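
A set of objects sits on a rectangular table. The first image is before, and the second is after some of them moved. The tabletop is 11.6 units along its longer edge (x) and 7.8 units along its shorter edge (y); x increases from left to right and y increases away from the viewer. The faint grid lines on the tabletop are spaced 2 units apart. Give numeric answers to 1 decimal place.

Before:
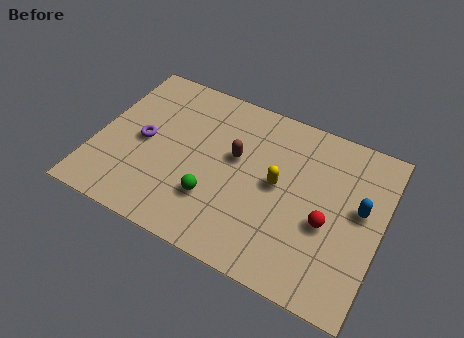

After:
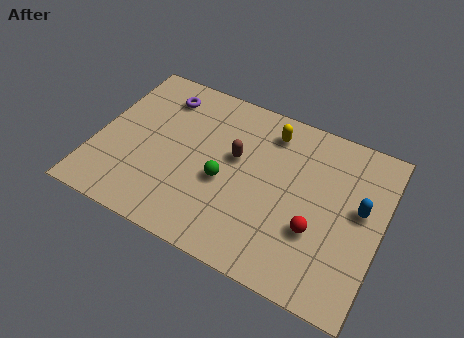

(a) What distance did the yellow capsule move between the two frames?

2.4

From (7.4, 4.1) to (6.8, 6.4), the yellow capsule covered √(0.6² + 2.3²) ≈ 2.4 units.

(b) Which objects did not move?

the brown capsule and the blue capsule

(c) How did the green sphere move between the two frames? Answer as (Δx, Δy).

(0.3, 1.0)

The green sphere was at about (5.0, 2.3) and moved to about (5.3, 3.3).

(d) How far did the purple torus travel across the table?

2.5

The purple torus moved from about (1.9, 3.8) to (2.3, 6.3), a distance of √(0.4² + 2.5²) ≈ 2.5.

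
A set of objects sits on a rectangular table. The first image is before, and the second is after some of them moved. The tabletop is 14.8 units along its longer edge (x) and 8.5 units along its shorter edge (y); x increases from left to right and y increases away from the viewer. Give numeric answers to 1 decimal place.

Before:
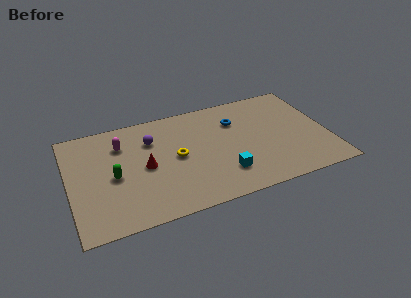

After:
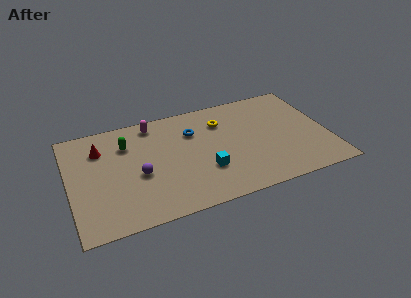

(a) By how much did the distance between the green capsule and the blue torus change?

-3.7

The distance was about 7.5 in the first image and 3.8 in the second, so they moved 3.7 units closer together.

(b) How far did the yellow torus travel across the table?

3.4

The yellow torus was near (6.1, 4.3) before and (8.9, 6.3) after, so it travelled √(2.8² + 2.0²) ≈ 3.4 units.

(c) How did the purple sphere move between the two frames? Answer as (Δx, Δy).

(-0.9, -2.5)

The purple sphere started near (4.8, 6.1) and ended near (3.9, 3.6).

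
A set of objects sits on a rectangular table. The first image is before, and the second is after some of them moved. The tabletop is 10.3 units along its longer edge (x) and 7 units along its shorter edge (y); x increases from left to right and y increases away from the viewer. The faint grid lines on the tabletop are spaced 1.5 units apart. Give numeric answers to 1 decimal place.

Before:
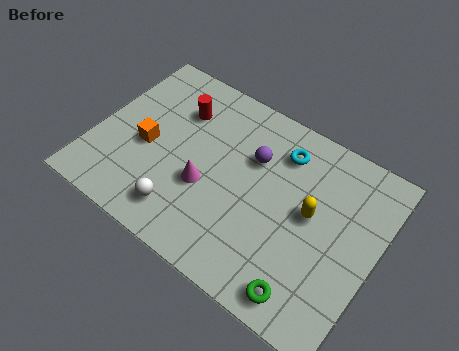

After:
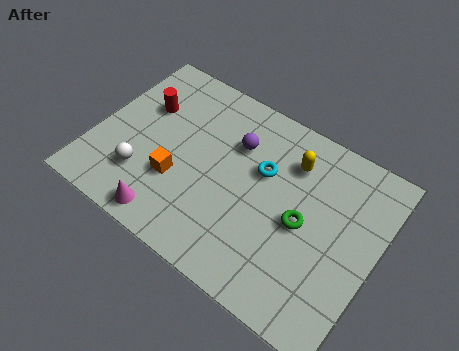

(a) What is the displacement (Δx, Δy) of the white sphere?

(-1.6, 0.6)

The white sphere started near (3.6, 1.3) and ended near (2.0, 1.9).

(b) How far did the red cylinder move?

1.3

The red cylinder was near (2.7, 5.1) before and (1.5, 4.6) after, so it travelled √(1.2² + 0.5²) ≈ 1.3 units.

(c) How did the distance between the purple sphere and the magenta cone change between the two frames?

+2.0

They were about 2.4 units apart before and 4.4 after — 2.0 units further apart.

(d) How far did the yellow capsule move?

1.8

The yellow capsule was near (7.9, 3.8) before and (6.9, 5.3) after, so it travelled √(1.0² + 1.5²) ≈ 1.8 units.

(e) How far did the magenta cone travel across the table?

2.1

From (4.2, 2.7) to (3.2, 0.8), the magenta cone covered √(1.0² + 1.9²) ≈ 2.1 units.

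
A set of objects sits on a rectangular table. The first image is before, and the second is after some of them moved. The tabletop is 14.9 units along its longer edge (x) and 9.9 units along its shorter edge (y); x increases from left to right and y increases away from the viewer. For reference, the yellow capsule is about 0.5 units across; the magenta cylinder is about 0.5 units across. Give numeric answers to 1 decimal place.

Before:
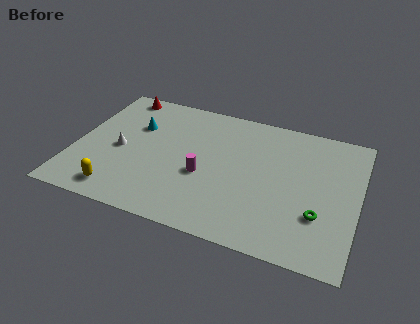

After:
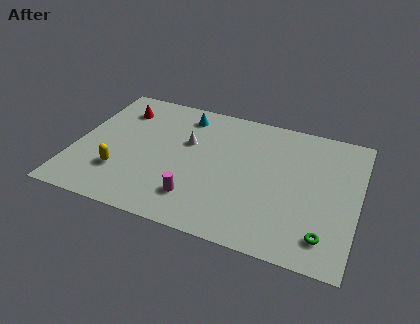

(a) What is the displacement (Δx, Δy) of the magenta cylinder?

(-0.2, -1.8)

From the two frames, the magenta cylinder sits at roughly (6.9, 4.0) before and (6.7, 2.2) after.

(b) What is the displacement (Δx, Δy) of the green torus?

(0.4, -1.3)

The green torus started near (13.0, 3.1) and ended near (13.4, 1.8).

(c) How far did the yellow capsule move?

1.4

The yellow capsule was near (2.7, 1.4) before and (2.6, 2.8) after, so it travelled √(0.1² + 1.4²) ≈ 1.4 units.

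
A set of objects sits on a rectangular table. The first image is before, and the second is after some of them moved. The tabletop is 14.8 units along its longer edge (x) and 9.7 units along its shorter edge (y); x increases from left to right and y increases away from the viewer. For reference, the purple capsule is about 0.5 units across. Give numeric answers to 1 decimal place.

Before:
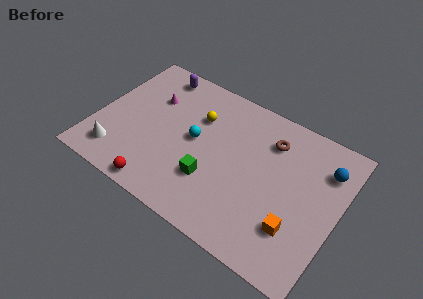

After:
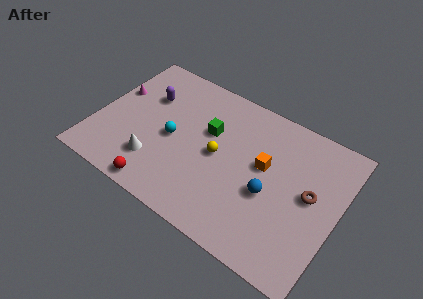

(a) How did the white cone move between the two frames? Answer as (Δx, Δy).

(2.3, 0.6)

The white cone was at about (1.7, 1.8) and moved to about (4.0, 2.4).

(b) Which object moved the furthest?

the blue sphere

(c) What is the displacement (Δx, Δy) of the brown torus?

(2.8, -2.2)

The brown torus started near (10.3, 7.4) and ended near (13.1, 5.2).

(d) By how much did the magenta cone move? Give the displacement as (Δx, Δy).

(-2.2, -0.6)

The magenta cone was at about (3.0, 6.6) and moved to about (0.8, 6.0).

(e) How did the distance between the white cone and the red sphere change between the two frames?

-1.4

They were about 3.0 units apart before and 1.6 after — 1.4 units closer together.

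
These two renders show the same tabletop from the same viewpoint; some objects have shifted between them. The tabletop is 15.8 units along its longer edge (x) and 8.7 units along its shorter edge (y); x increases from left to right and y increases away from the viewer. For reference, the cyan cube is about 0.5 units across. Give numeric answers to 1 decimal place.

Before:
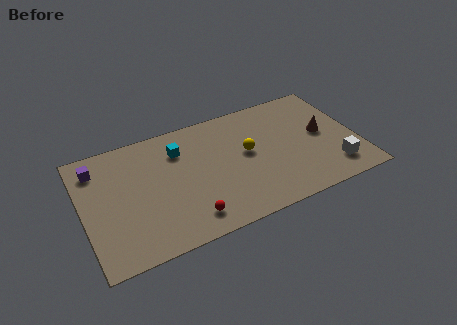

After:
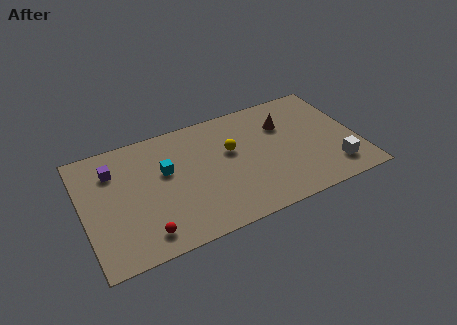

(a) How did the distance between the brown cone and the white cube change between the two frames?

+2.1

Before: roughly 2.8 units apart; after: 4.9. That's 2.1 units further apart.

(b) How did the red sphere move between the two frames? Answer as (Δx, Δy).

(-2.5, -0.1)

From the two frames, the red sphere sits at roughly (5.7, 1.5) before and (3.2, 1.4) after.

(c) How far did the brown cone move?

2.6

The brown cone was near (13.9, 4.6) before and (11.8, 6.1) after, so it travelled √(2.1² + 1.5²) ≈ 2.6 units.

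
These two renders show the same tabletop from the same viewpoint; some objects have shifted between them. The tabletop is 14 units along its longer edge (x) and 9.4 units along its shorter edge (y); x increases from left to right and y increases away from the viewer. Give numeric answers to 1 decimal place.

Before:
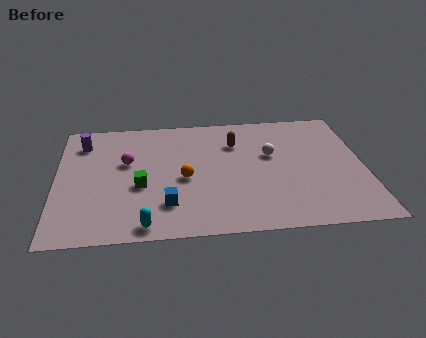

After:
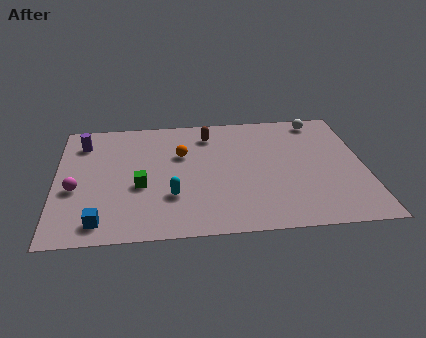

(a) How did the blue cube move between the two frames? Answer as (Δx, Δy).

(-3.0, -1.0)

The blue cube was at about (5.0, 2.3) and moved to about (2.0, 1.3).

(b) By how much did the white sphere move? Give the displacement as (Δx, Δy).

(2.3, 2.6)

The white sphere was at about (9.8, 5.7) and moved to about (12.1, 8.3).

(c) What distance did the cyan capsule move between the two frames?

2.3

From (4.0, 0.9) to (5.2, 2.9), the cyan capsule covered √(1.2² + 2.0²) ≈ 2.3 units.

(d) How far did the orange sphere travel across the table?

1.9

From (5.8, 4.2) to (5.7, 6.1), the orange sphere covered √(0.1² + 1.9²) ≈ 1.9 units.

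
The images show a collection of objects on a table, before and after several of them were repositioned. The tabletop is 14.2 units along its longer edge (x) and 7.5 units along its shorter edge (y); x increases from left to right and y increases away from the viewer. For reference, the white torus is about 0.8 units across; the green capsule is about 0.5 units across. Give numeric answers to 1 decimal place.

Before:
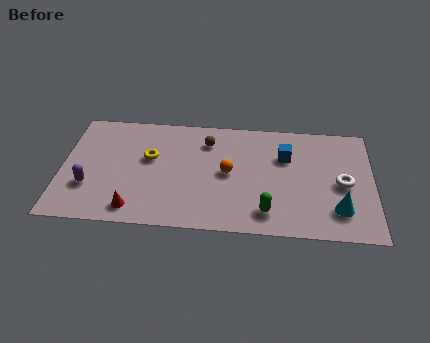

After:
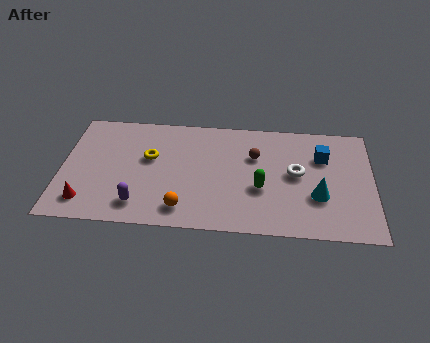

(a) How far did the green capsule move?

1.5

The green capsule moved from about (9.4, 1.4) to (9.1, 2.9), a distance of √(0.3² + 1.5²) ≈ 1.5.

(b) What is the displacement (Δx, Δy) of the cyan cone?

(-0.9, 0.8)

From the two frames, the cyan cone sits at roughly (12.6, 1.8) before and (11.7, 2.6) after.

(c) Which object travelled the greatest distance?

the orange sphere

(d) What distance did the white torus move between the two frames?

2.2

The white torus was near (12.8, 3.5) before and (10.7, 4.0) after, so it travelled √(2.1² + 0.5²) ≈ 2.2 units.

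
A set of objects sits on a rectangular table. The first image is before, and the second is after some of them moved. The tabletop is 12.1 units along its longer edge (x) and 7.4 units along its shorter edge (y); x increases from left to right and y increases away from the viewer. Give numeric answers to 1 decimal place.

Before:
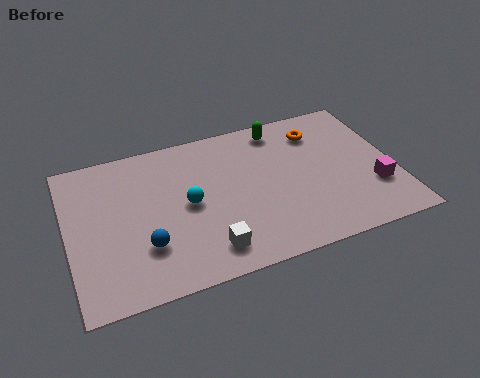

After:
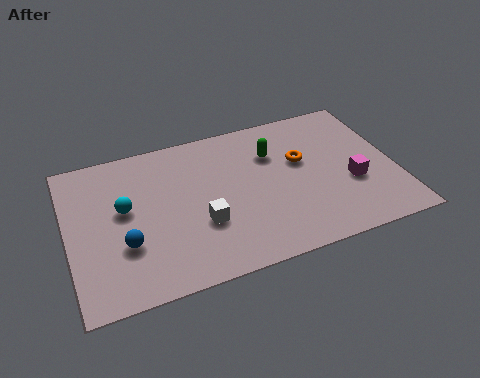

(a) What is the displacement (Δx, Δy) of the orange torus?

(-0.8, -1.3)

The orange torus started near (9.5, 5.8) and ended near (8.7, 4.5).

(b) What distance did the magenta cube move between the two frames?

0.9

The magenta cube was near (11.2, 2.3) before and (10.4, 2.8) after, so it travelled √(0.8² + 0.5²) ≈ 0.9 units.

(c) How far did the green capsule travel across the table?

1.3

From (8.1, 6.4) to (7.7, 5.2), the green capsule covered √(0.4² + 1.2²) ≈ 1.3 units.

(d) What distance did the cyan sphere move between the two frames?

2.4

The cyan sphere moved from about (4.4, 3.7) to (2.1, 4.2), a distance of √(2.3² + 0.5²) ≈ 2.4.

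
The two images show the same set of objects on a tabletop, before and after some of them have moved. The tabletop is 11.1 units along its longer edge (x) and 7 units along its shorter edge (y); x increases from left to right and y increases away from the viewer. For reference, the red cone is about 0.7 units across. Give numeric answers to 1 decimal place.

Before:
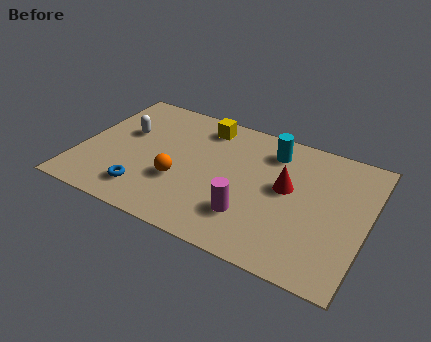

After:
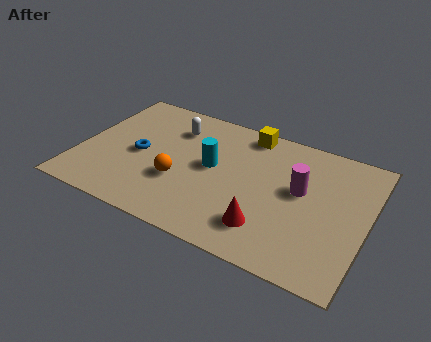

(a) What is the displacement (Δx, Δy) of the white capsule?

(1.8, 1.0)

The white capsule was at about (1.6, 4.3) and moved to about (3.4, 5.3).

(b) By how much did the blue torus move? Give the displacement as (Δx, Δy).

(-0.5, 1.9)

From the two frames, the blue torus sits at roughly (2.8, 1.4) before and (2.3, 3.3) after.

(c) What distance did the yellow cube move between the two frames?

1.7

The yellow cube moved from about (4.5, 5.9) to (6.2, 6.2), a distance of √(1.7² + 0.3²) ≈ 1.7.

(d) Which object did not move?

the orange sphere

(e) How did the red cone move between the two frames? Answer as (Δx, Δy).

(-0.5, -2.3)

The red cone started near (8.0, 3.9) and ended near (7.5, 1.6).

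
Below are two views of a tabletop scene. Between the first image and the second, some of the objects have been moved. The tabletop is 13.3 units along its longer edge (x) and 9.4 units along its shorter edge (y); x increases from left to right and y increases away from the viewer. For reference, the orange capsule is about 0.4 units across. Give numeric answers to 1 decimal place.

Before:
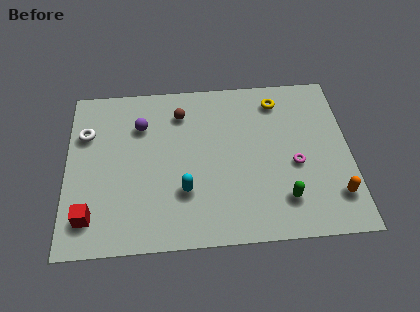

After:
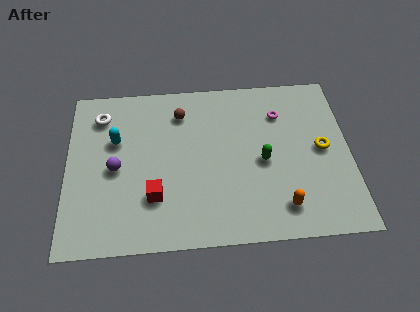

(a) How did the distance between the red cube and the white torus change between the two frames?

+0.7

Before: roughly 4.7 units apart; after: 5.4. That's 0.7 units further apart.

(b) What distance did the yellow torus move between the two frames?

3.6

The yellow torus moved from about (10.0, 7.8) to (12.0, 4.8), a distance of √(2.0² + 3.0²) ≈ 3.6.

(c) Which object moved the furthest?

the cyan capsule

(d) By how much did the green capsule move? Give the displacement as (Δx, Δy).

(-0.9, 2.2)

The green capsule started near (10.1, 2.1) and ended near (9.2, 4.3).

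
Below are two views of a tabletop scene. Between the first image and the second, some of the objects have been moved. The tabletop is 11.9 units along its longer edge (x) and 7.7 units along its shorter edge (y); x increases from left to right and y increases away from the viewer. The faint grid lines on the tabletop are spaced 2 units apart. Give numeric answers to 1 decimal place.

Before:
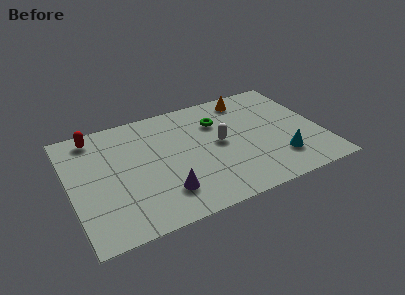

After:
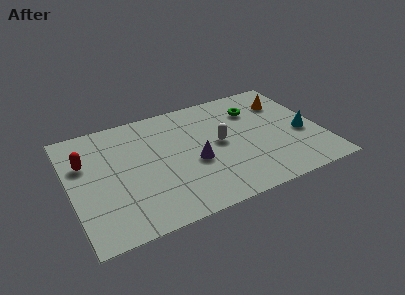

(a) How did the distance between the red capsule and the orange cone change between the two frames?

+2.3

Before: roughly 7.4 units apart; after: 9.7. That's 2.3 units further apart.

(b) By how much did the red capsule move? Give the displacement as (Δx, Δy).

(-0.6, -1.6)

The red capsule started near (1.4, 6.7) and ended near (0.8, 5.1).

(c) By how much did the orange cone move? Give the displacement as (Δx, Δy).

(1.7, -0.9)

From the two frames, the orange cone sits at roughly (8.8, 6.6) before and (10.5, 5.7) after.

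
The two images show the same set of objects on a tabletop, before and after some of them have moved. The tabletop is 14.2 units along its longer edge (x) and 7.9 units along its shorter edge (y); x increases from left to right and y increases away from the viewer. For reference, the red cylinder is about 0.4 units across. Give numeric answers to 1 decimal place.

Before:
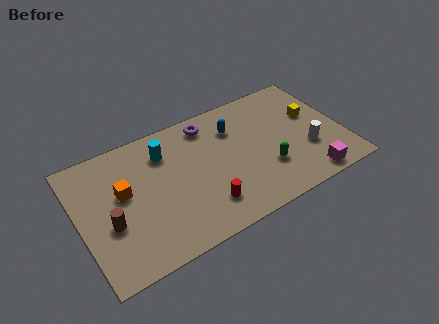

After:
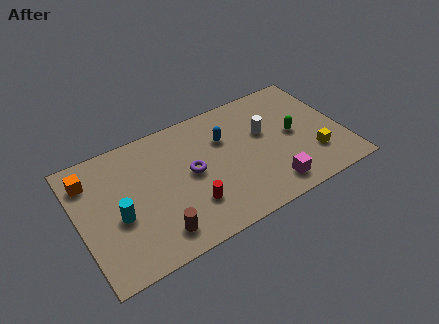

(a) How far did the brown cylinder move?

2.9

The brown cylinder was near (1.5, 3.1) before and (3.8, 1.4) after, so it travelled √(2.3² + 1.7²) ≈ 2.9 units.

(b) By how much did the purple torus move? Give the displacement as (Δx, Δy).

(-1.3, -2.6)

The purple torus was at about (7.3, 6.7) and moved to about (6.0, 4.1).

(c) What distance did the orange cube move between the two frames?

2.3

From (2.4, 4.6) to (0.8, 6.2), the orange cube covered √(1.6² + 1.6²) ≈ 2.3 units.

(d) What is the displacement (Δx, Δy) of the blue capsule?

(-0.6, -0.4)

From the two frames, the blue capsule sits at roughly (8.6, 5.8) before and (8.0, 5.4) after.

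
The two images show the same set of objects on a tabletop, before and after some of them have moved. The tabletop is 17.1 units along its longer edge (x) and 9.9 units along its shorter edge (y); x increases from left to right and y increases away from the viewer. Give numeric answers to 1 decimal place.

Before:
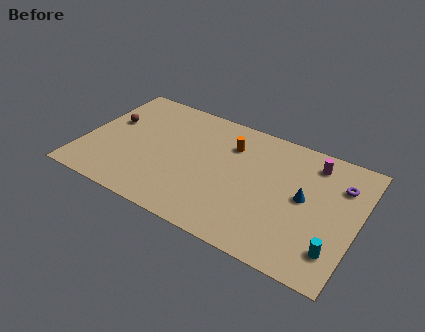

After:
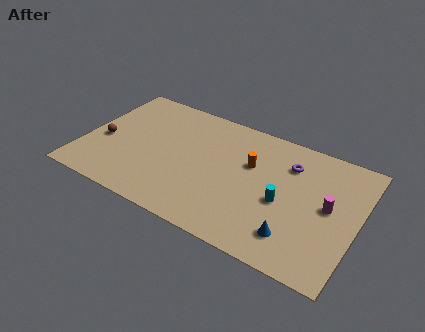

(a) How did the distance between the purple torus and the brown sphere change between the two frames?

-2.6

The distance was about 14.4 in the first image and 11.8 in the second, so they moved 2.6 units closer together.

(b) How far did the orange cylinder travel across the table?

1.7

The orange cylinder was near (8.9, 7.3) before and (10.3, 6.3) after, so it travelled √(1.4² + 1.0²) ≈ 1.7 units.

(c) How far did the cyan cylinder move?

4.0

The cyan cylinder was near (16.0, 2.2) before and (12.6, 4.3) after, so it travelled √(3.4² + 2.1²) ≈ 4.0 units.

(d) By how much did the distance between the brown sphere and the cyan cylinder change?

-3.7

Before: roughly 15.1 units apart; after: 11.4. That's 3.7 units closer together.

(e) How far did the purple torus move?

3.2

From (15.8, 7.2) to (12.6, 7.4), the purple torus covered √(3.2² + 0.2²) ≈ 3.2 units.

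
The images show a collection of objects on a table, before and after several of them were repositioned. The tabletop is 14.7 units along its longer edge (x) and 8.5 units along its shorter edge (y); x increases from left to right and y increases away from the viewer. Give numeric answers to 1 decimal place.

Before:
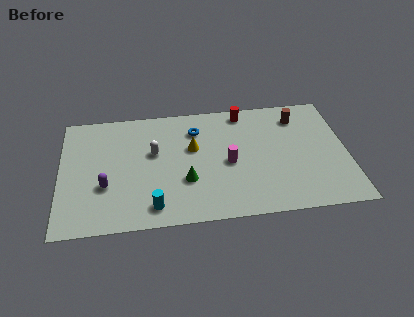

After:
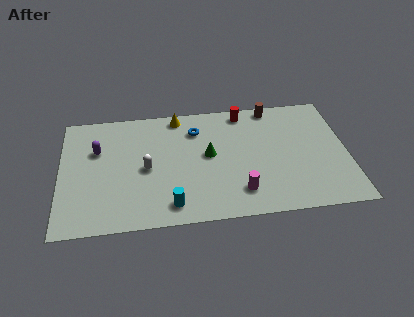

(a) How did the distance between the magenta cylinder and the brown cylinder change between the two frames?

+1.5

The distance was about 4.7 in the first image and 6.2 in the second, so they moved 1.5 units further apart.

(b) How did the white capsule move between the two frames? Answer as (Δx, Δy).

(-0.4, -1.1)

From the two frames, the white capsule sits at roughly (4.8, 5.1) before and (4.4, 4.0) after.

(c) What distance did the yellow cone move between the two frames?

2.5

The yellow cone was near (6.8, 5.2) before and (6.1, 7.6) after, so it travelled √(0.7² + 2.4²) ≈ 2.5 units.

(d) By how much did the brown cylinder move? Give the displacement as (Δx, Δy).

(-1.3, 0.9)

From the two frames, the brown cylinder sits at roughly (12.3, 6.8) before and (11.0, 7.7) after.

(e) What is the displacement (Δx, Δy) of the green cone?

(1.2, 1.7)

The green cone started near (6.4, 2.9) and ended near (7.6, 4.6).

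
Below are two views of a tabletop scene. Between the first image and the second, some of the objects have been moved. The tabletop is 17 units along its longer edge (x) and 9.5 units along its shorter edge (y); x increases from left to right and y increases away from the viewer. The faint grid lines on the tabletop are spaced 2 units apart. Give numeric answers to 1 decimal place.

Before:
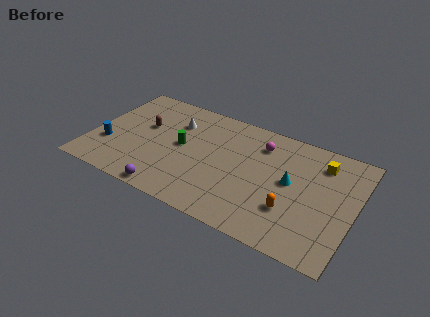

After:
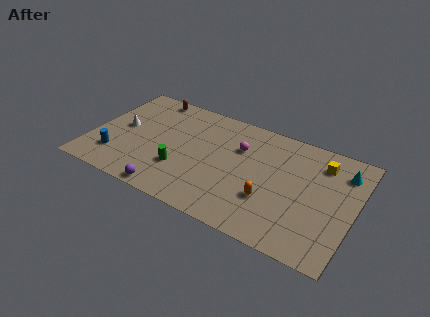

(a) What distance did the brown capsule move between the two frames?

2.9

The brown capsule moved from about (3.2, 5.7) to (3.1, 8.6), a distance of √(0.1² + 2.9²) ≈ 2.9.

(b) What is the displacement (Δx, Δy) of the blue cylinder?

(0.6, -0.8)

The blue cylinder was at about (1.2, 3.1) and moved to about (1.8, 2.3).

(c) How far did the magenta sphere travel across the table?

1.6

The magenta sphere was near (10.7, 7.4) before and (9.4, 6.5) after, so it travelled √(1.3² + 0.9²) ≈ 1.6 units.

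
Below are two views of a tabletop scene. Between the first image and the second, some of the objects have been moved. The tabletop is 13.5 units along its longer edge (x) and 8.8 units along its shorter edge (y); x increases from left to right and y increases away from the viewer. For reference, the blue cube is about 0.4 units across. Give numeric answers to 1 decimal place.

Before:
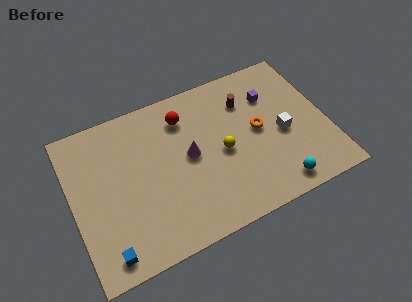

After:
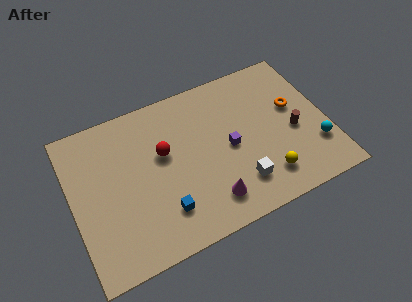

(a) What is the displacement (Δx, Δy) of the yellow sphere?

(2.0, -2.3)

The yellow sphere started near (7.9, 4.1) and ended near (9.9, 1.8).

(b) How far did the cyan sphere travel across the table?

2.7

The cyan sphere was near (10.4, 1.1) before and (12.7, 2.5) after, so it travelled √(2.3² + 1.4²) ≈ 2.7 units.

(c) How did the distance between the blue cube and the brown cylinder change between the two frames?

-2.3

They were about 9.7 units apart before and 7.4 after — 2.3 units closer together.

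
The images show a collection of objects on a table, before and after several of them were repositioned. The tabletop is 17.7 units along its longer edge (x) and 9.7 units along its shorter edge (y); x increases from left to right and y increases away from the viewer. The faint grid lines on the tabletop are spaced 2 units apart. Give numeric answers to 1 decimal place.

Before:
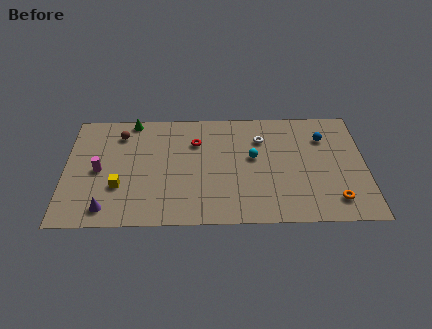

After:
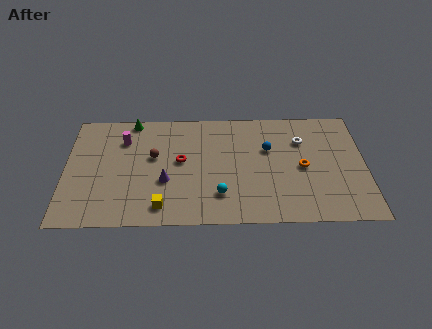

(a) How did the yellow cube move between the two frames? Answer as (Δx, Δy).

(2.5, -1.7)

From the two frames, the yellow cube sits at roughly (3.2, 3.2) before and (5.7, 1.5) after.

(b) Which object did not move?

the green cone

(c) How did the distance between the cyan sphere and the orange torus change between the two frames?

-0.6

Before: roughly 6.0 units apart; after: 5.4. That's 0.6 units closer together.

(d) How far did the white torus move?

2.4

The white torus moved from about (11.6, 7.1) to (14.0, 6.9), a distance of √(2.4² + 0.2²) ≈ 2.4.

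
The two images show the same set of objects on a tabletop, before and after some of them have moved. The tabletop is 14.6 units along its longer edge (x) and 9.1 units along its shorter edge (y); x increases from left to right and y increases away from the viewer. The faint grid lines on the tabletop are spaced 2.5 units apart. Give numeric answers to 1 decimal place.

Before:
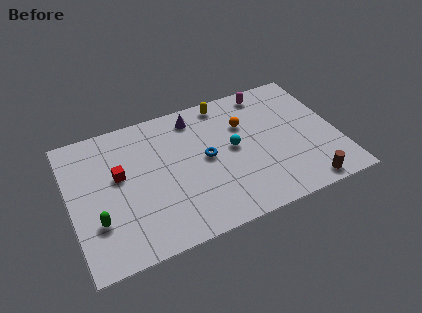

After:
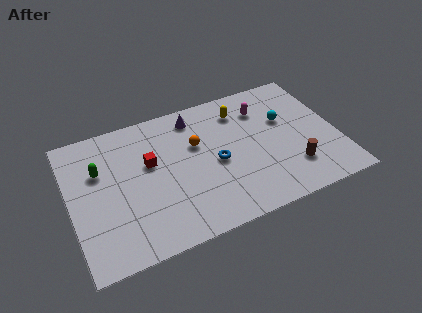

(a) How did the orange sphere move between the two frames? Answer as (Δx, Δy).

(-2.7, -0.4)

From the two frames, the orange sphere sits at roughly (9.7, 6.2) before and (7.0, 5.8) after.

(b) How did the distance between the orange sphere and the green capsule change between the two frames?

-3.8

The distance was about 9.1 in the first image and 5.3 in the second, so they moved 3.8 units closer together.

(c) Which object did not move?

the purple cone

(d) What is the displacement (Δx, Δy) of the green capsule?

(0.4, 3.2)

The green capsule was at about (1.3, 2.8) and moved to about (1.7, 6.0).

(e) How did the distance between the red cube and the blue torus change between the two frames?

-1.0

The distance was about 4.7 in the first image and 3.7 in the second, so they moved 1.0 units closer together.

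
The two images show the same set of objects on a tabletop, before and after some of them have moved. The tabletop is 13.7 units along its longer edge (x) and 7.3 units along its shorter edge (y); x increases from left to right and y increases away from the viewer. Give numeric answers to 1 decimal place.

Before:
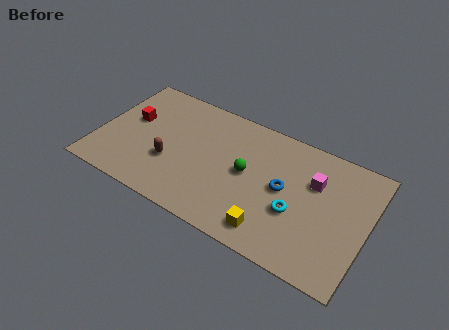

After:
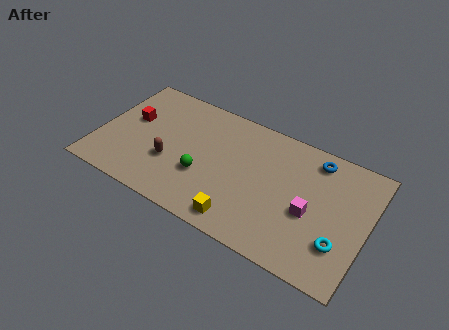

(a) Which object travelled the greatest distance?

the blue torus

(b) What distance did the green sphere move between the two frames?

2.4

The green sphere moved from about (7.6, 3.8) to (5.5, 2.6), a distance of √(2.1² + 1.2²) ≈ 2.4.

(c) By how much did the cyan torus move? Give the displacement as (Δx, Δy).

(2.3, -0.7)

From the two frames, the cyan torus sits at roughly (10.2, 2.8) before and (12.5, 2.1) after.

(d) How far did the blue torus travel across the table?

2.7

The blue torus was near (9.5, 3.8) before and (10.8, 6.2) after, so it travelled √(1.3² + 2.4²) ≈ 2.7 units.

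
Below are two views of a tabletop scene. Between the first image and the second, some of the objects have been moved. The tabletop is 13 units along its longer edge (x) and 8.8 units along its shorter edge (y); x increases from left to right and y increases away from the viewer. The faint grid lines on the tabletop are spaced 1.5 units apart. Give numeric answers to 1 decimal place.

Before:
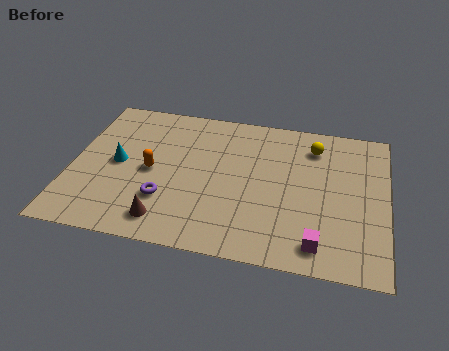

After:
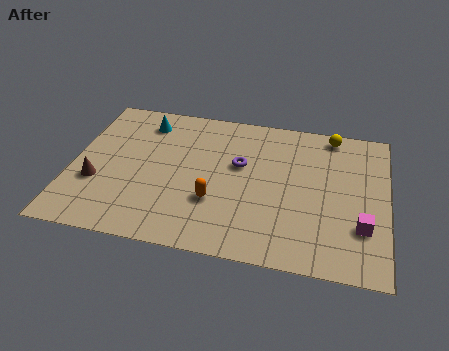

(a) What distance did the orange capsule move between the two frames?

3.0

From (3.3, 4.2) to (6.0, 2.9), the orange capsule covered √(2.7² + 1.3²) ≈ 3.0 units.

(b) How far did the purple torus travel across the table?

4.0

The purple torus moved from about (4.0, 2.6) to (6.9, 5.3), a distance of √(2.9² + 2.7²) ≈ 4.0.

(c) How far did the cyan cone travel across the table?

2.9

The cyan cone moved from about (1.9, 4.4) to (2.8, 7.2), a distance of √(0.9² + 2.8²) ≈ 2.9.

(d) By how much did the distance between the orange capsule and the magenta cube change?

-1.6

Before: roughly 7.6 units apart; after: 6.0. That's 1.6 units closer together.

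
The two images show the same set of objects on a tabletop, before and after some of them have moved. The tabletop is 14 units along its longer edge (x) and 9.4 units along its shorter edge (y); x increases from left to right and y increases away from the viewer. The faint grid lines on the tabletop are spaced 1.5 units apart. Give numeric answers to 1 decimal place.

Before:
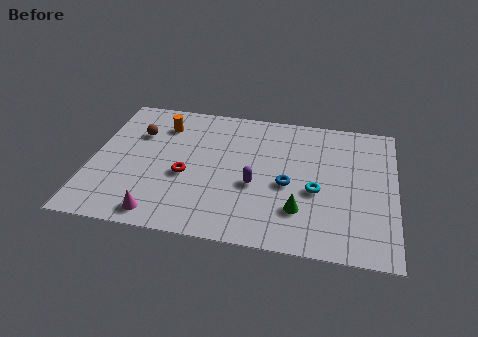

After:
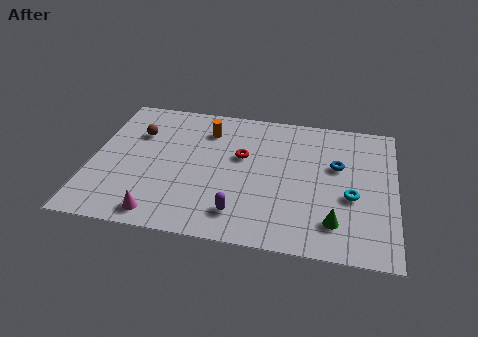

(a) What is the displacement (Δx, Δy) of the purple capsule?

(-0.6, -2.0)

From the two frames, the purple capsule sits at roughly (7.6, 3.8) before and (7.0, 1.8) after.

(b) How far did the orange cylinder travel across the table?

2.1

The orange cylinder was near (3.1, 7.3) before and (5.2, 7.3) after, so it travelled √(2.1² + 0.0²) ≈ 2.1 units.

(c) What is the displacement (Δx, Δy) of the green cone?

(1.6, -0.5)

The green cone was at about (9.7, 2.5) and moved to about (11.3, 2.0).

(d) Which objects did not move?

the magenta cone and the brown sphere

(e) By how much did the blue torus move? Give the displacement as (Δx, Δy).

(2.2, 1.7)

From the two frames, the blue torus sits at roughly (9.1, 4.1) before and (11.3, 5.8) after.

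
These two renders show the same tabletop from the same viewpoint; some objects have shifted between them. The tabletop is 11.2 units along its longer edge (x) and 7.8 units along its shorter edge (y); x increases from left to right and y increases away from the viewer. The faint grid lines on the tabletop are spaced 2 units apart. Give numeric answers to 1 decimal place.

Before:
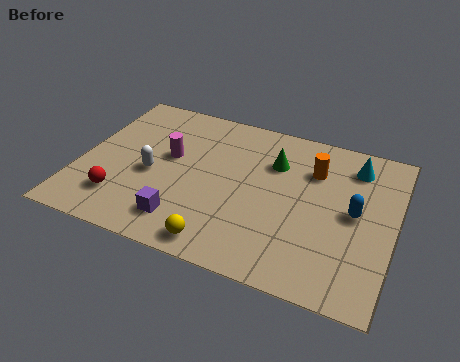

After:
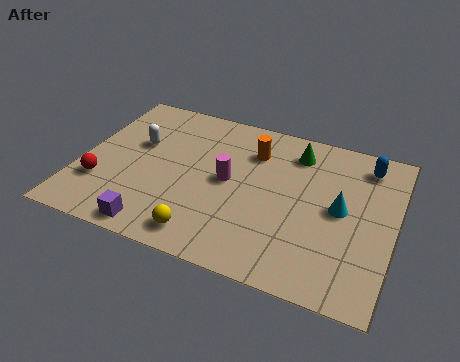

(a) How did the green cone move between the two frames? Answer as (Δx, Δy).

(0.7, 0.8)

The green cone started near (6.8, 5.5) and ended near (7.5, 6.3).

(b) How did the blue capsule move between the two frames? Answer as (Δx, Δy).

(0.2, 2.5)

The blue capsule was at about (9.8, 4.0) and moved to about (10.0, 6.5).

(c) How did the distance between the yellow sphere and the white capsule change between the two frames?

+0.9

Before: roughly 3.8 units apart; after: 4.7. That's 0.9 units further apart.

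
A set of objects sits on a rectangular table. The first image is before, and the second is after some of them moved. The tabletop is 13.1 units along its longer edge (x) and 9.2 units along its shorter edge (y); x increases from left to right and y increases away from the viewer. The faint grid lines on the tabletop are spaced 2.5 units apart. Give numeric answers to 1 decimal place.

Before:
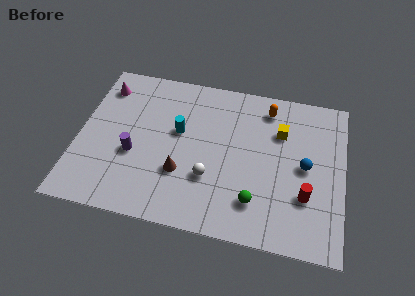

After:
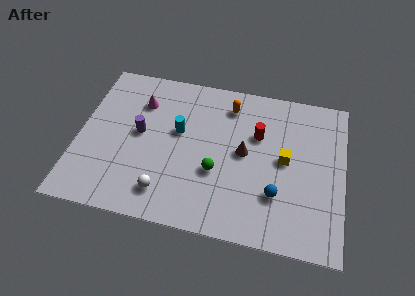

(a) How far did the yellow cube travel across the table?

1.6

From (9.9, 6.4) to (10.2, 4.8), the yellow cube covered √(0.3² + 1.6²) ≈ 1.6 units.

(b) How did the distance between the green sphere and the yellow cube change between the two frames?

-0.8

They were about 4.4 units apart before and 3.6 after — 0.8 units closer together.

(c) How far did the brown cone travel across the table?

3.5

From (5.2, 3.0) to (8.2, 4.8), the brown cone covered √(3.0² + 1.8²) ≈ 3.5 units.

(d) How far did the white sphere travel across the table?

2.5

From (6.6, 3.0) to (4.5, 1.7), the white sphere covered √(2.1² + 1.3²) ≈ 2.5 units.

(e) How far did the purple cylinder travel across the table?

1.3

From (2.8, 3.6) to (3.0, 4.9), the purple cylinder covered √(0.2² + 1.3²) ≈ 1.3 units.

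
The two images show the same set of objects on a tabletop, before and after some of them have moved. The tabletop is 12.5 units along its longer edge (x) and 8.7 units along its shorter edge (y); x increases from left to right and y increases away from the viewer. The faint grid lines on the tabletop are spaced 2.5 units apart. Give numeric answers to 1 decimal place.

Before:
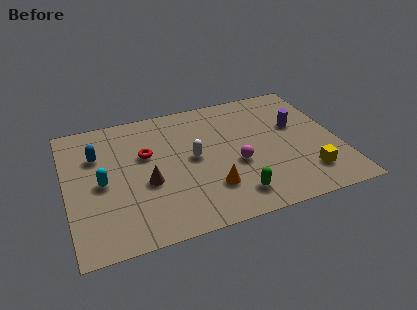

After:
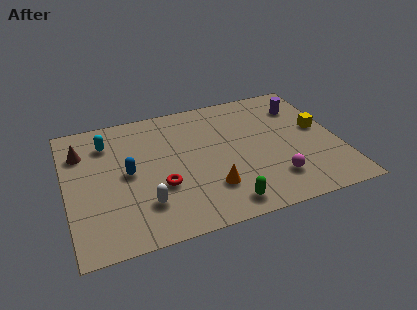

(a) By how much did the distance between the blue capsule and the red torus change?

-0.4

The distance was about 2.3 in the first image and 1.9 in the second, so they moved 0.4 units closer together.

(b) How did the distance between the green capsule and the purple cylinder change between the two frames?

+1.9

The distance was about 5.0 in the first image and 6.9 in the second, so they moved 1.9 units further apart.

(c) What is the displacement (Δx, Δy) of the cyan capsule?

(0.4, 2.6)

The cyan capsule was at about (1.6, 4.1) and moved to about (2.0, 6.7).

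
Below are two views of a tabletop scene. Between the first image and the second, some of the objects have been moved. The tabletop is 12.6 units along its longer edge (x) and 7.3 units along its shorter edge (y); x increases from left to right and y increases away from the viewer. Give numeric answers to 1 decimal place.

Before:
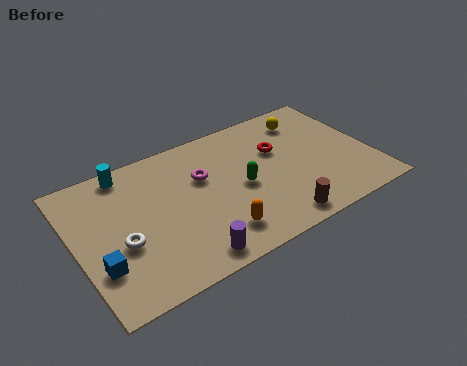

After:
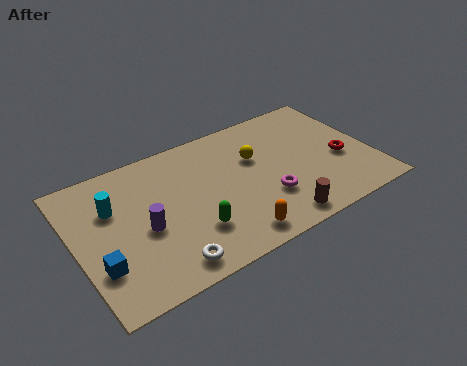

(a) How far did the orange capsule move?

0.8

The orange capsule moved from about (5.6, 1.5) to (6.2, 1.0), a distance of √(0.6² + 0.5²) ≈ 0.8.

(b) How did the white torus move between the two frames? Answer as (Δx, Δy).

(1.6, -1.9)

From the two frames, the white torus sits at roughly (1.8, 2.9) before and (3.4, 1.0) after.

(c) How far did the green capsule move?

2.6

The green capsule moved from about (7.0, 3.4) to (4.7, 2.1), a distance of √(2.3² + 1.3²) ≈ 2.6.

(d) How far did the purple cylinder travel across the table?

2.7

The purple cylinder was near (4.3, 0.9) before and (2.8, 3.2) after, so it travelled √(1.5² + 2.3²) ≈ 2.7 units.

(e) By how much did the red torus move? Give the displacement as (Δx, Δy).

(2.5, -1.7)

From the two frames, the red torus sits at roughly (8.8, 4.7) before and (11.3, 3.0) after.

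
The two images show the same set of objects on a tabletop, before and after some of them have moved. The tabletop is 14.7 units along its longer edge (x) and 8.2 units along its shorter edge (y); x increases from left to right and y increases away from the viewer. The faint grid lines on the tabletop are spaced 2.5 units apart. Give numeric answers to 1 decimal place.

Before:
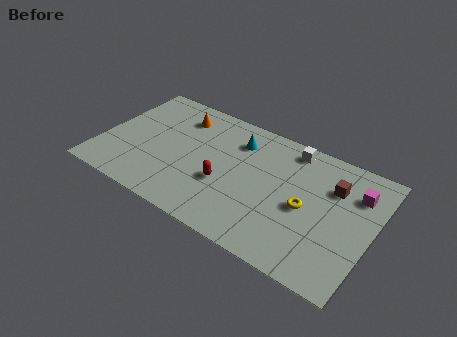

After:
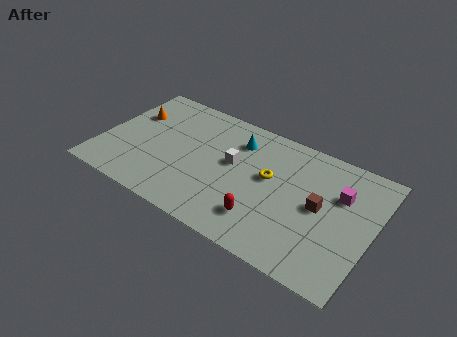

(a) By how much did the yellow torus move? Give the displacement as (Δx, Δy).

(-2.1, 0.9)

The yellow torus was at about (11.2, 3.8) and moved to about (9.1, 4.7).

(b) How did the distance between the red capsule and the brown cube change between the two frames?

-2.6

The distance was about 6.1 in the first image and 3.5 in the second, so they moved 2.6 units closer together.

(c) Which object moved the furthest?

the white cube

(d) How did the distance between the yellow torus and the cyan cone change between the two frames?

-2.2

Before: roughly 4.8 units apart; after: 2.6. That's 2.2 units closer together.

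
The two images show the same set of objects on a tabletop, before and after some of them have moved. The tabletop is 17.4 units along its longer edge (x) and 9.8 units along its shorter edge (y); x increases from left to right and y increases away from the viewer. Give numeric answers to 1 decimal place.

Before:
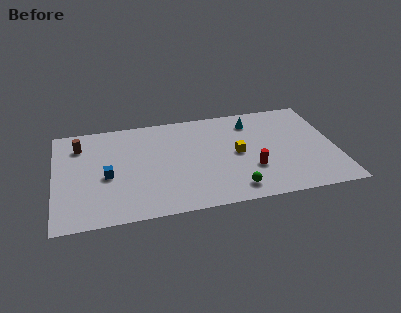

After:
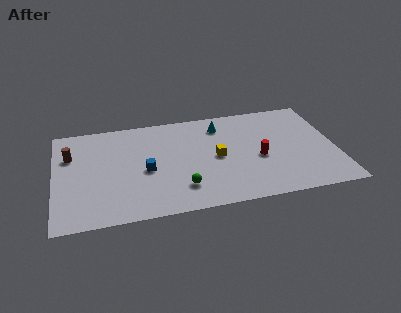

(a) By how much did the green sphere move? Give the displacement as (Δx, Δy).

(-3.2, 0.8)

The green sphere was at about (10.9, 1.5) and moved to about (7.7, 2.3).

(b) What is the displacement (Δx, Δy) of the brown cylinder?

(-0.6, -0.9)

The brown cylinder started near (1.6, 7.6) and ended near (1.0, 6.7).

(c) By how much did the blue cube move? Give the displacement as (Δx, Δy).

(2.4, 0.1)

From the two frames, the blue cube sits at roughly (3.2, 4.3) before and (5.6, 4.4) after.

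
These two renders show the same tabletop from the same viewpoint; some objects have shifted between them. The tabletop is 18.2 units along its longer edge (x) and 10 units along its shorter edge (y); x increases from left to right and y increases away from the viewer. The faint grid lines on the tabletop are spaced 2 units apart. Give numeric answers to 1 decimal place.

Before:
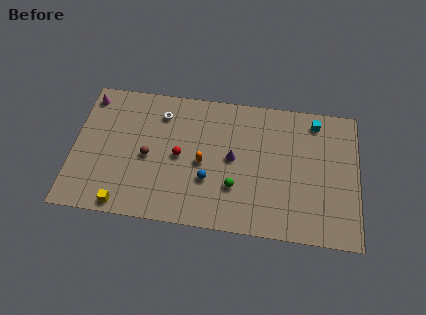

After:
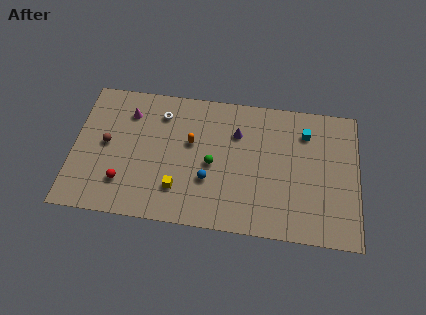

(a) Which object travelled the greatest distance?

the red sphere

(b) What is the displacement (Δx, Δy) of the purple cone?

(0.2, 1.9)

From the two frames, the purple cone sits at roughly (10.2, 5.2) before and (10.4, 7.1) after.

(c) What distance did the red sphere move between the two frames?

4.2

The red sphere was near (6.8, 4.9) before and (3.3, 2.5) after, so it travelled √(3.5² + 2.4²) ≈ 4.2 units.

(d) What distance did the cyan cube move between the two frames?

1.1

The cyan cube moved from about (15.4, 8.6) to (14.8, 7.7), a distance of √(0.6² + 0.9²) ≈ 1.1.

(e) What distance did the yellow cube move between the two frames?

3.8

The yellow cube was near (3.4, 0.9) before and (6.8, 2.5) after, so it travelled √(3.4² + 1.6²) ≈ 3.8 units.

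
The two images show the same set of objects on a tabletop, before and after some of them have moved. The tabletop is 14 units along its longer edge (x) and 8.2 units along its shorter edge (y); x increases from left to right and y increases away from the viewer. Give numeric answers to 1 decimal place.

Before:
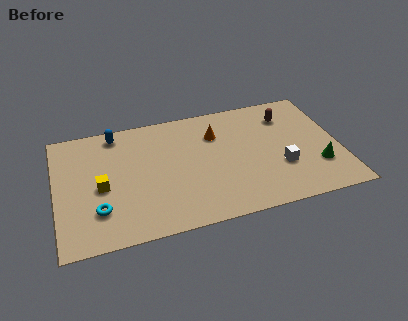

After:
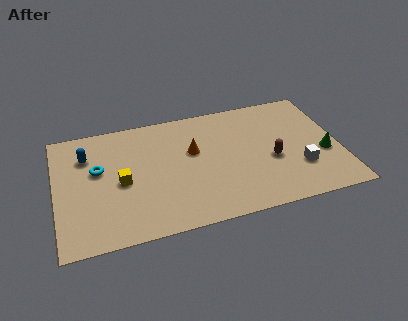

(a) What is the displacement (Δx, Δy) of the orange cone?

(-1.2, -0.9)

The orange cone was at about (8.0, 5.9) and moved to about (6.8, 5.0).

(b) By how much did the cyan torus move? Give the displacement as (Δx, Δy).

(0.1, 2.7)

From the two frames, the cyan torus sits at roughly (2.0, 2.2) before and (2.1, 4.9) after.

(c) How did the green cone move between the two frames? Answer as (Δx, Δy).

(0.4, 0.8)

The green cone was at about (12.8, 2.4) and moved to about (13.2, 3.2).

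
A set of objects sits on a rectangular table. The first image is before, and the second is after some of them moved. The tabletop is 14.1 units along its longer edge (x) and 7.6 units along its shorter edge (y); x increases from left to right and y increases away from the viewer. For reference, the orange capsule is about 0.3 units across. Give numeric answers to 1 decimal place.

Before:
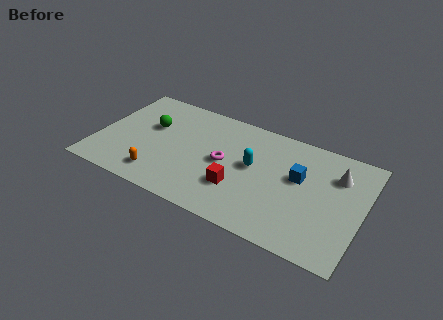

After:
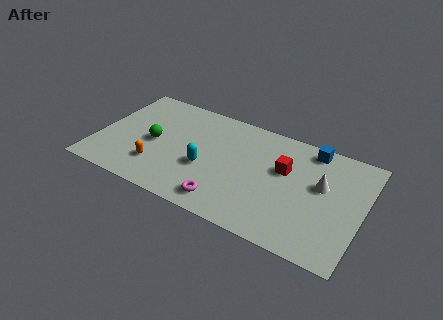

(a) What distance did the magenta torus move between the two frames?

2.6

From (6.8, 3.8) to (7.2, 1.2), the magenta torus covered √(0.4² + 2.6²) ≈ 2.6 units.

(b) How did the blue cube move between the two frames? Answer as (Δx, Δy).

(0.4, 2.2)

The blue cube started near (10.7, 4.5) and ended near (11.1, 6.7).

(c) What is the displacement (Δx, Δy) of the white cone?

(-0.7, -1.0)

From the two frames, the white cone sits at roughly (12.6, 5.5) before and (11.9, 4.5) after.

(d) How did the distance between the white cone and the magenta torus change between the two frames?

-0.3

Before: roughly 6.0 units apart; after: 5.7. That's 0.3 units closer together.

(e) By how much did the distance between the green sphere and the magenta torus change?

+0.6

Before: roughly 4.2 units apart; after: 4.8. That's 0.6 units further apart.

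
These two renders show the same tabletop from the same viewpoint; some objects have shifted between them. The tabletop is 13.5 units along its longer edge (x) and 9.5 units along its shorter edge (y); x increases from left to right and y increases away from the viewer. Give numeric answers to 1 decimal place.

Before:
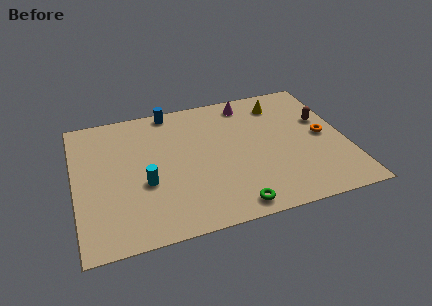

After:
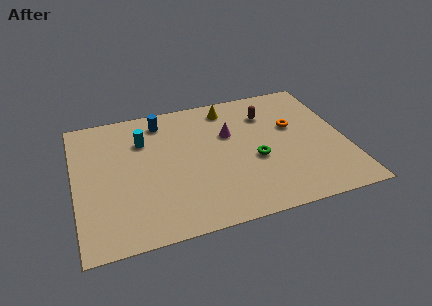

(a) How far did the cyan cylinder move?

3.1

The cyan cylinder was near (3.4, 3.7) before and (3.5, 6.8) after, so it travelled √(0.1² + 3.1²) ≈ 3.1 units.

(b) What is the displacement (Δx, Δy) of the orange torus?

(-1.4, 1.1)

The orange torus was at about (12.4, 4.7) and moved to about (11.0, 5.8).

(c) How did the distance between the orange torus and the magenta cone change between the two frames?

-1.7

The distance was about 4.9 in the first image and 3.2 in the second, so they moved 1.7 units closer together.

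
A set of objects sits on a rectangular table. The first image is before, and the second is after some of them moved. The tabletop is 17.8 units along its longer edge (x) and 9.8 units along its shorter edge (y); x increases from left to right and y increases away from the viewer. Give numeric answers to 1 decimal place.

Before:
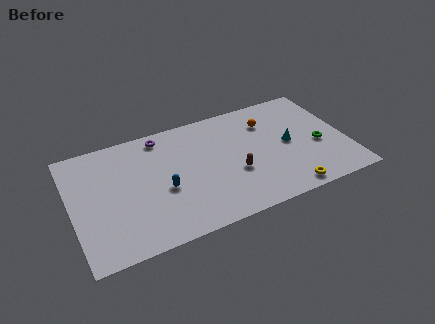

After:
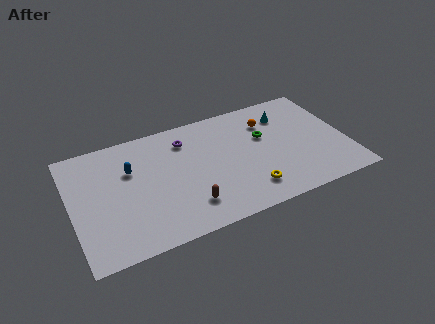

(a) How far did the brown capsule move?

3.5

The brown capsule was near (10.4, 3.7) before and (7.2, 2.2) after, so it travelled √(3.2² + 1.5²) ≈ 3.5 units.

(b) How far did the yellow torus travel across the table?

2.6

From (13.5, 1.0) to (11.1, 2.0), the yellow torus covered √(2.4² + 1.0²) ≈ 2.6 units.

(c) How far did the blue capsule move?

3.1

The blue capsule was near (5.8, 4.1) before and (3.9, 6.5) after, so it travelled √(1.9² + 2.4²) ≈ 3.1 units.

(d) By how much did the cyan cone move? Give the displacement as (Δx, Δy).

(0.1, 2.6)

From the two frames, the cyan cone sits at roughly (14.1, 4.9) before and (14.2, 7.5) after.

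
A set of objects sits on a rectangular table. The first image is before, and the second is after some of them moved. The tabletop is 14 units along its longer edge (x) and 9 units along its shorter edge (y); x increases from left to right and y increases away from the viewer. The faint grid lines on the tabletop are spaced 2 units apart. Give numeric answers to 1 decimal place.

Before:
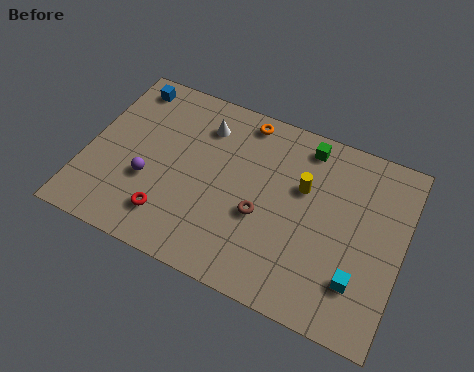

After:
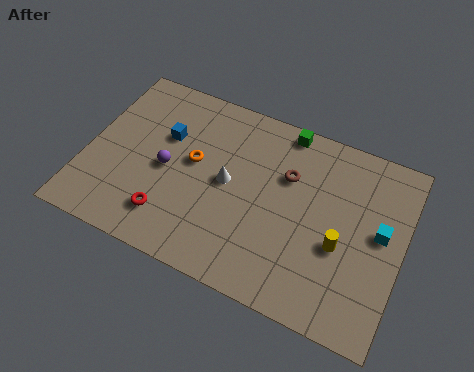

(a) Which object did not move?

the red torus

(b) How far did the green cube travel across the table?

1.1

From (9.4, 7.8) to (8.4, 8.2), the green cube covered √(1.0² + 0.4²) ≈ 1.1 units.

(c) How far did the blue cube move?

2.8

The blue cube moved from about (1.3, 7.8) to (3.3, 5.8), a distance of √(2.0² + 2.0²) ≈ 2.8.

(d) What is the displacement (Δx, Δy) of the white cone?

(1.4, -2.4)

From the two frames, the white cone sits at roughly (4.9, 7.0) before and (6.3, 4.6) after.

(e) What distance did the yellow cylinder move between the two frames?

2.8

The yellow cylinder moved from about (9.5, 5.7) to (11.4, 3.6), a distance of √(1.9² + 2.1²) ≈ 2.8.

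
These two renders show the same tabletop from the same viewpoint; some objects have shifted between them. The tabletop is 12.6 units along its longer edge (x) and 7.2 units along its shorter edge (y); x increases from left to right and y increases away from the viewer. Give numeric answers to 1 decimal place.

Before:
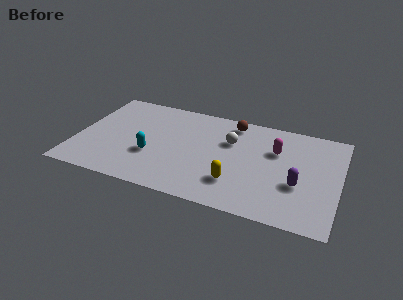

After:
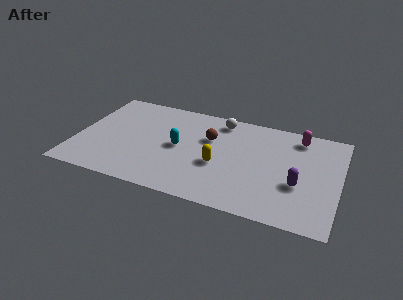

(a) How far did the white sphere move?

1.5

The white sphere was near (7.3, 4.8) before and (6.7, 6.2) after, so it travelled √(0.6² + 1.4²) ≈ 1.5 units.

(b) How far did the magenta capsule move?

1.6

From (9.5, 4.8) to (10.5, 6.1), the magenta capsule covered √(1.0² + 1.3²) ≈ 1.6 units.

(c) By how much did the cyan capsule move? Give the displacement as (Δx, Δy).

(1.2, 1.0)

The cyan capsule started near (3.7, 2.6) and ended near (4.9, 3.6).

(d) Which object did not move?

the purple capsule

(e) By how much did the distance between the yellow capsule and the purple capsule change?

+0.8

The distance was about 3.0 in the first image and 3.8 in the second, so they moved 0.8 units further apart.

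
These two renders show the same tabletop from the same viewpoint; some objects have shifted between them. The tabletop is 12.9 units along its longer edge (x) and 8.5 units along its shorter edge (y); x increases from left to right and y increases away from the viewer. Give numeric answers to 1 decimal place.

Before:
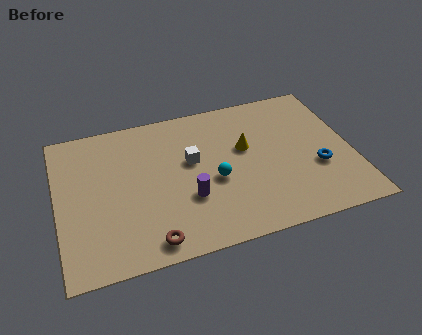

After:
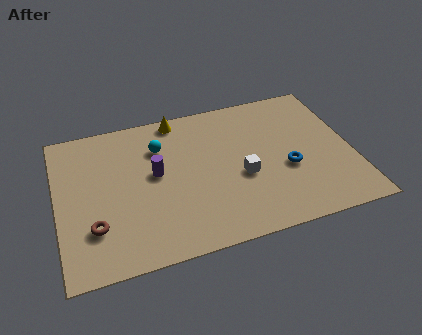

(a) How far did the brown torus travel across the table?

2.7

The brown torus was near (3.8, 1.0) before and (1.5, 2.4) after, so it travelled √(2.3² + 1.4²) ≈ 2.7 units.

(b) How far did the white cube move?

2.6

The white cube was near (5.9, 5.0) before and (8.0, 3.5) after, so it travelled √(2.1² + 1.5²) ≈ 2.6 units.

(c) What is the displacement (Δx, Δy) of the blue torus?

(-1.3, 0.3)

The blue torus was at about (11.3, 3.1) and moved to about (10.0, 3.4).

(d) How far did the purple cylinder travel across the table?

2.2

The purple cylinder was near (5.6, 2.9) before and (4.3, 4.7) after, so it travelled √(1.3² + 1.8²) ≈ 2.2 units.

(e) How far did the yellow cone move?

3.8

The yellow cone moved from about (8.3, 5.1) to (5.5, 7.7), a distance of √(2.8² + 2.6²) ≈ 3.8.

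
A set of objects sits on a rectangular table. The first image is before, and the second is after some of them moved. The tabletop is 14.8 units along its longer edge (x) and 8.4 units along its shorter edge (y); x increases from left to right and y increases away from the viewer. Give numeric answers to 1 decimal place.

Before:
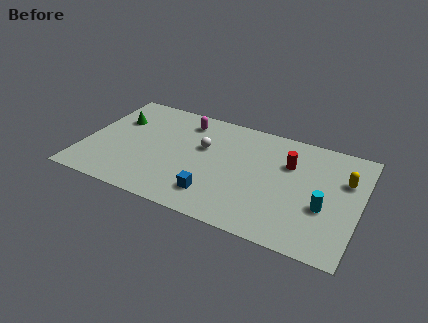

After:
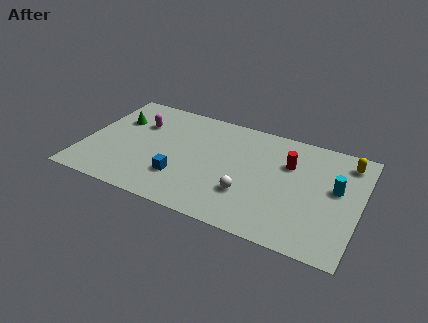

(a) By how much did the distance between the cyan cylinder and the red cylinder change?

-0.5

Before: roughly 3.3 units apart; after: 2.8. That's 0.5 units closer together.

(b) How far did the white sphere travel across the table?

3.7

The white sphere moved from about (6.3, 5.2) to (9.0, 2.6), a distance of √(2.7² + 2.6²) ≈ 3.7.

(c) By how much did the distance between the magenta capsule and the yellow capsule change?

+2.4

Before: roughly 8.9 units apart; after: 11.3. That's 2.4 units further apart.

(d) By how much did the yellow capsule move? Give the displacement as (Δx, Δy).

(0.0, 1.4)

The yellow capsule started near (13.9, 5.6) and ended near (13.9, 7.0).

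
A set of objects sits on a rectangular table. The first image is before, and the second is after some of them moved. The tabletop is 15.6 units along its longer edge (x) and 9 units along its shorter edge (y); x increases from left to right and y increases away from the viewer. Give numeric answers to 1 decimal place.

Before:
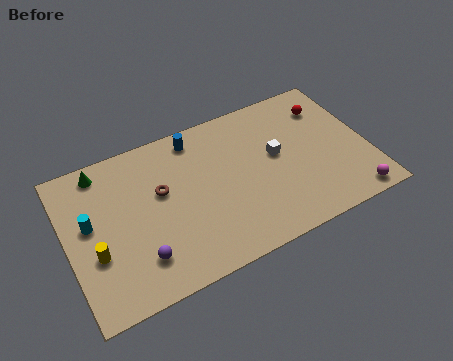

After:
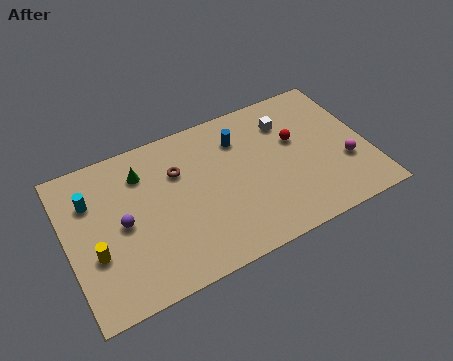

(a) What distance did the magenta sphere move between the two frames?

2.2

The magenta sphere was near (14.3, 0.9) before and (14.3, 3.1) after, so it travelled √(0.0² + 2.2²) ≈ 2.2 units.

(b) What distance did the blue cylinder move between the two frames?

2.4

From (7.0, 7.8) to (9.2, 6.8), the blue cylinder covered √(2.2² + 1.0²) ≈ 2.4 units.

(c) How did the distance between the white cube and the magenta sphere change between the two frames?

-0.8

Before: roughly 5.3 units apart; after: 4.5. That's 0.8 units closer together.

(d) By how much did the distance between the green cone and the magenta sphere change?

-3.2

They were about 14.1 units apart before and 10.9 after — 3.2 units closer together.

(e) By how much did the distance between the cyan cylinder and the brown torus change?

+0.8

The distance was about 3.7 in the first image and 4.5 in the second, so they moved 0.8 units further apart.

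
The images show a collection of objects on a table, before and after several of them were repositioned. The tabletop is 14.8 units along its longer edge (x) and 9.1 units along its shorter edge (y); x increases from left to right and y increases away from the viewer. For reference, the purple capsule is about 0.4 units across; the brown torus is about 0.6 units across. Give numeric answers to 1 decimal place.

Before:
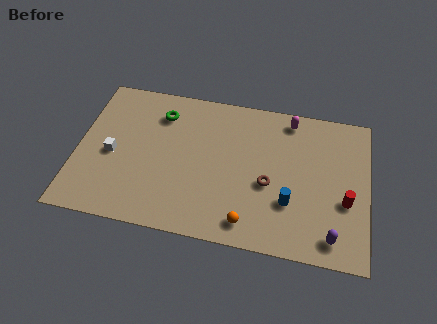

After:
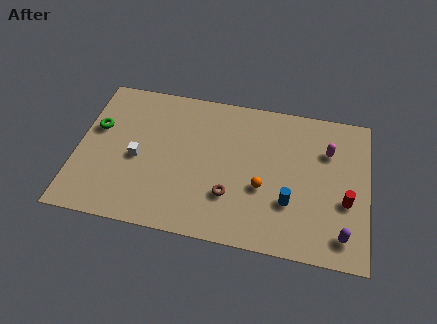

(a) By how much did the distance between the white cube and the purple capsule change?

-0.8

The distance was about 11.6 in the first image and 10.8 in the second, so they moved 0.8 units closer together.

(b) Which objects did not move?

the blue cylinder and the red cylinder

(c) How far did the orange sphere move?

2.3

The orange sphere was near (8.9, 1.3) before and (9.5, 3.5) after, so it travelled √(0.6² + 2.2²) ≈ 2.3 units.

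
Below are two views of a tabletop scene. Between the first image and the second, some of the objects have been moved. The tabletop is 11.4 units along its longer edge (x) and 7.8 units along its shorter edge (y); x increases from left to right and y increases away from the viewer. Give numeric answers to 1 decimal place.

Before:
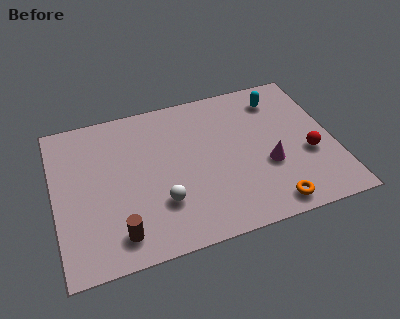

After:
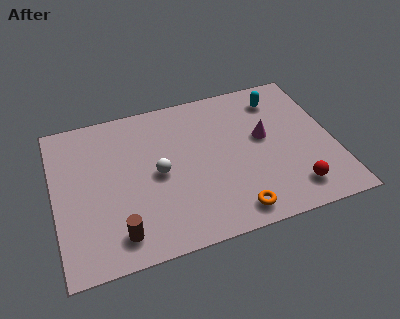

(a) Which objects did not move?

the brown cylinder and the cyan capsule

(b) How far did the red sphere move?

1.8

The red sphere moved from about (10.3, 3.0) to (9.5, 1.4), a distance of √(0.8² + 1.6²) ≈ 1.8.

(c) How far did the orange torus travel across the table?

1.5

From (8.5, 0.9) to (7.0, 1.0), the orange torus covered √(1.5² + 0.1²) ≈ 1.5 units.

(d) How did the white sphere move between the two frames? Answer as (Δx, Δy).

(0.0, 1.5)

From the two frames, the white sphere sits at roughly (4.2, 2.3) before and (4.2, 3.8) after.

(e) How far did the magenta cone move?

1.5

The magenta cone was near (8.6, 2.9) before and (8.6, 4.4) after, so it travelled √(0.0² + 1.5²) ≈ 1.5 units.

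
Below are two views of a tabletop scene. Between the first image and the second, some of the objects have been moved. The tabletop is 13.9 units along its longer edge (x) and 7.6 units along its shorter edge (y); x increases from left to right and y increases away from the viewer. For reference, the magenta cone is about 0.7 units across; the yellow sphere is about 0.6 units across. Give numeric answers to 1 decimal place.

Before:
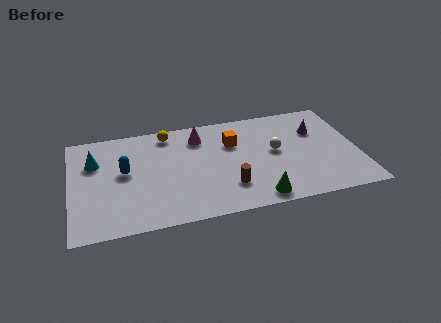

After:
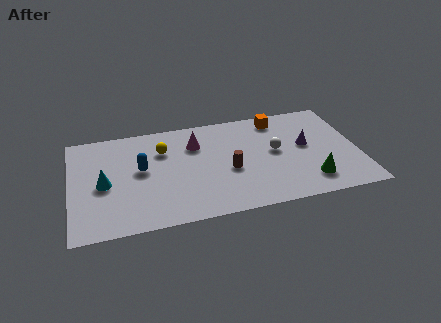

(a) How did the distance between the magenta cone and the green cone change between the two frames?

+0.9

Before: roughly 5.7 units apart; after: 6.6. That's 0.9 units further apart.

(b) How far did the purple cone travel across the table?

1.2

The purple cone moved from about (12.0, 5.2) to (11.4, 4.2), a distance of √(0.6² + 1.0²) ≈ 1.2.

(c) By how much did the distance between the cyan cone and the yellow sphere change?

-0.4

Before: roughly 3.9 units apart; after: 3.5. That's 0.4 units closer together.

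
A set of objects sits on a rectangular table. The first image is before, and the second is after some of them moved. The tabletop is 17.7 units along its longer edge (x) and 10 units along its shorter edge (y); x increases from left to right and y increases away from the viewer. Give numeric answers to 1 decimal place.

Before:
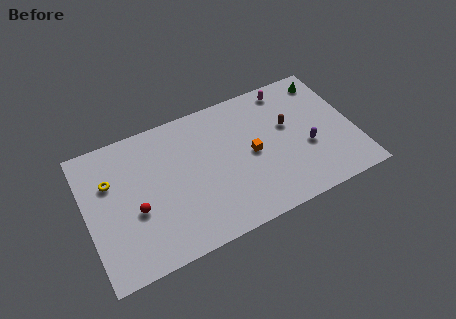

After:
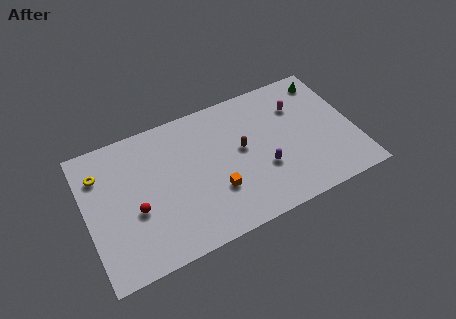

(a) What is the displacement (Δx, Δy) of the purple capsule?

(-3.0, -0.4)

The purple capsule was at about (14.5, 3.9) and moved to about (11.5, 3.5).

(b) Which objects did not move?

the red sphere and the green cone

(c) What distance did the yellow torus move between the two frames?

1.0

The yellow torus moved from about (1.7, 6.7) to (1.1, 7.5), a distance of √(0.6² + 0.8²) ≈ 1.0.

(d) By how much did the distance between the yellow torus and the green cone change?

+0.5

Before: roughly 14.8 units apart; after: 15.3. That's 0.5 units further apart.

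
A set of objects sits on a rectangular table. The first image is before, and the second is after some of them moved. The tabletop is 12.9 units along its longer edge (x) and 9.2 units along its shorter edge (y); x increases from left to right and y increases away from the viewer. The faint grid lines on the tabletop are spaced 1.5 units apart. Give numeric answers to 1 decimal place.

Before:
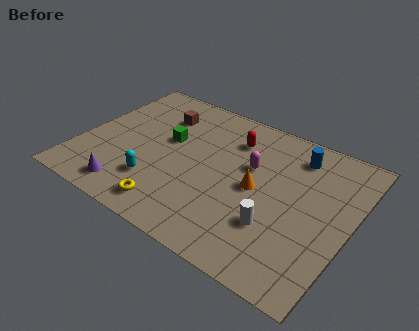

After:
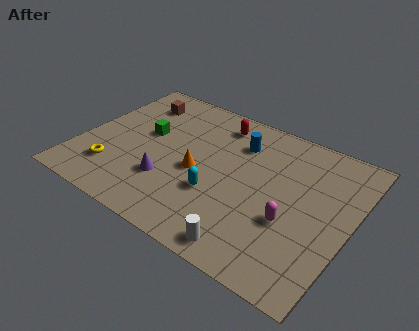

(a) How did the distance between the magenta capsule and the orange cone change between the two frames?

+3.4

Before: roughly 1.3 units apart; after: 4.7. That's 3.4 units further apart.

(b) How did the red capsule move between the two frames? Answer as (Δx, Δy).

(-0.9, 0.7)

From the two frames, the red capsule sits at roughly (6.9, 7.0) before and (6.0, 7.7) after.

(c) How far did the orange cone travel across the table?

2.8

From (8.5, 4.5) to (5.7, 4.1), the orange cone covered √(2.8² + 0.4²) ≈ 2.8 units.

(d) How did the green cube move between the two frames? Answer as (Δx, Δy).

(-1.1, -0.1)

The green cube started near (4.0, 5.4) and ended near (2.9, 5.3).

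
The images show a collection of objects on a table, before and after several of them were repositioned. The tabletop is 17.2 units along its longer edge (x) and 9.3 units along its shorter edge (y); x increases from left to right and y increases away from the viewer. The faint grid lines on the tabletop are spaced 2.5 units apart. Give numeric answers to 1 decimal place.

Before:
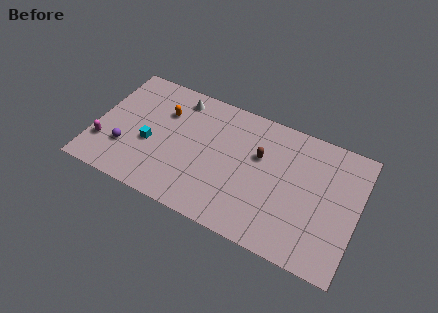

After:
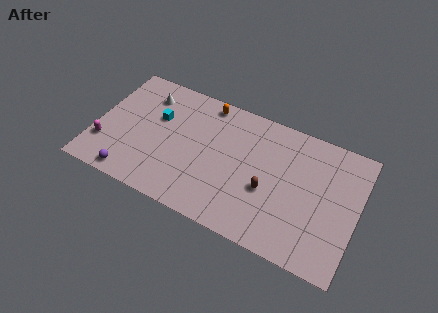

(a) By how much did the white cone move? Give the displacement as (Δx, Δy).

(-2.1, -0.6)

From the two frames, the white cone sits at roughly (5.1, 7.9) before and (3.0, 7.3) after.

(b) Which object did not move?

the magenta capsule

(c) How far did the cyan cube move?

2.1

The cyan cube moved from about (3.7, 3.8) to (3.9, 5.9), a distance of √(0.2² + 2.1²) ≈ 2.1.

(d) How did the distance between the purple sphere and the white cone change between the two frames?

+0.4

The distance was about 5.9 in the first image and 6.3 in the second, so they moved 0.4 units further apart.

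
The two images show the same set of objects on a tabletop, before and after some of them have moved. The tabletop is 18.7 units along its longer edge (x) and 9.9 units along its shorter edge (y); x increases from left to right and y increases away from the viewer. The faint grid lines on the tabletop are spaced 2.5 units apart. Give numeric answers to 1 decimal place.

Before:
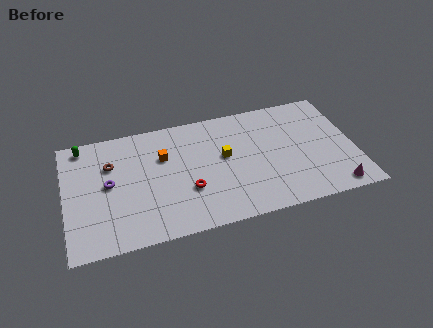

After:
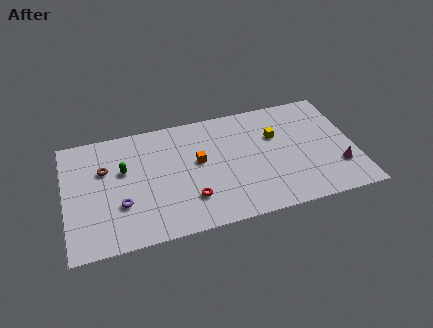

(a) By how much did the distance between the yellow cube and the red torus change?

+3.7

The distance was about 3.3 in the first image and 7.0 in the second, so they moved 3.7 units further apart.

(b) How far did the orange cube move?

2.4

The orange cube was near (6.4, 6.6) before and (8.6, 5.6) after, so it travelled √(2.2² + 1.0²) ≈ 2.4 units.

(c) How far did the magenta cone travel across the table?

1.7

The magenta cone moved from about (17.1, 1.1) to (17.5, 2.8), a distance of √(0.4² + 1.7²) ≈ 1.7.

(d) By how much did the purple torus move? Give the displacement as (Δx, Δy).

(0.7, -1.9)

The purple torus was at about (2.8, 5.2) and moved to about (3.5, 3.3).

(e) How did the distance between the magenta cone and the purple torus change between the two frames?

-0.9

Before: roughly 14.9 units apart; after: 14.0. That's 0.9 units closer together.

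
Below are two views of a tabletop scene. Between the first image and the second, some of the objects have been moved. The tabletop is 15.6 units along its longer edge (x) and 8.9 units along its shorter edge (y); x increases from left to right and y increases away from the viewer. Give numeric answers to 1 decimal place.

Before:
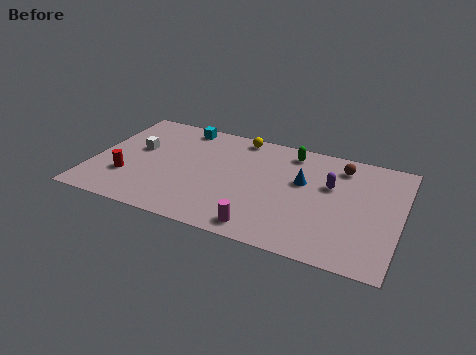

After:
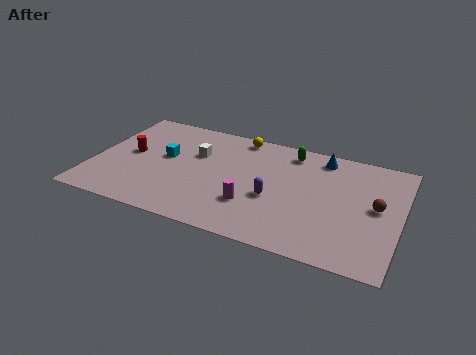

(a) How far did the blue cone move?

2.4

From (10.6, 5.4) to (11.4, 7.7), the blue cone covered √(0.8² + 2.3²) ≈ 2.4 units.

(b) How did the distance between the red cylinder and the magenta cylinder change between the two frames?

-0.5

They were about 7.3 units apart before and 6.8 after — 0.5 units closer together.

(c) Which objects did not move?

the yellow sphere and the green capsule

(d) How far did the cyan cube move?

2.9

The cyan cube was near (4.1, 7.9) before and (3.6, 5.0) after, so it travelled √(0.5² + 2.9²) ≈ 2.9 units.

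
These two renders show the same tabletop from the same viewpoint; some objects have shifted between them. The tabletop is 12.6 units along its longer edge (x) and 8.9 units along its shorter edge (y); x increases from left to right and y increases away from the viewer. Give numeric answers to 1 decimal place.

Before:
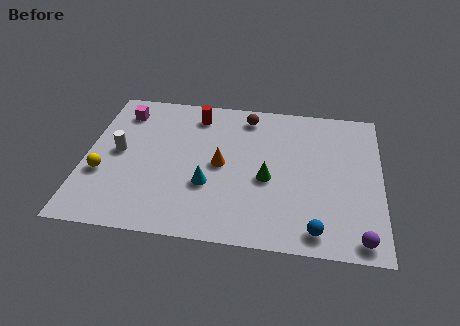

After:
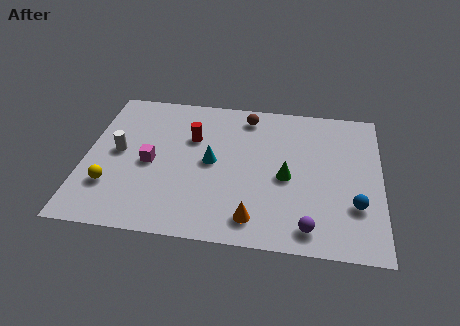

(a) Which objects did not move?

the brown sphere and the white cylinder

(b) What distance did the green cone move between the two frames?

0.8

From (7.8, 3.8) to (8.6, 4.0), the green cone covered √(0.8² + 0.2²) ≈ 0.8 units.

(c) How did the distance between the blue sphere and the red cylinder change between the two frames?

-0.5

Before: roughly 8.2 units apart; after: 7.7. That's 0.5 units closer together.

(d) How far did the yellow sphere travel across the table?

0.8

From (0.8, 3.2) to (1.2, 2.5), the yellow sphere covered √(0.4² + 0.7²) ≈ 0.8 units.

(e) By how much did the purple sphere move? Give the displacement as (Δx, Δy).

(-2.1, 0.3)

The purple sphere started near (11.7, 0.9) and ended near (9.6, 1.2).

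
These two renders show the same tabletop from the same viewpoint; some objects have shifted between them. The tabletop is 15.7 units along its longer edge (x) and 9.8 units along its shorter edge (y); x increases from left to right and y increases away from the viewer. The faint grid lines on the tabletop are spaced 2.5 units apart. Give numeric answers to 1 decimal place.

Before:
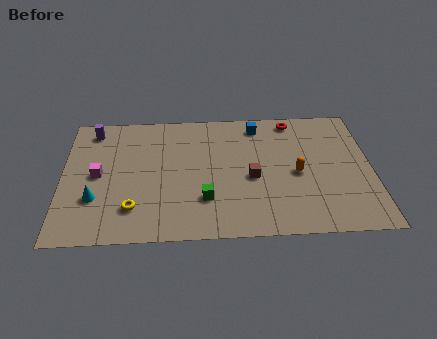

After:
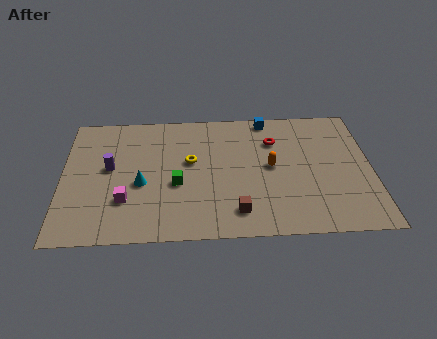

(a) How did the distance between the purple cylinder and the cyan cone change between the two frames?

-3.2

They were about 5.3 units apart before and 2.1 after — 3.2 units closer together.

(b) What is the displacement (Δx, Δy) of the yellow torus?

(2.9, 3.4)

The yellow torus started near (3.6, 2.3) and ended near (6.5, 5.7).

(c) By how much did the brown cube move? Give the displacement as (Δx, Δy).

(-0.8, -2.5)

From the two frames, the brown cube sits at roughly (9.6, 4.3) before and (8.8, 1.8) after.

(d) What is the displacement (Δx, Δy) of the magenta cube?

(1.4, -2.0)

The magenta cube started near (1.8, 4.9) and ended near (3.2, 2.9).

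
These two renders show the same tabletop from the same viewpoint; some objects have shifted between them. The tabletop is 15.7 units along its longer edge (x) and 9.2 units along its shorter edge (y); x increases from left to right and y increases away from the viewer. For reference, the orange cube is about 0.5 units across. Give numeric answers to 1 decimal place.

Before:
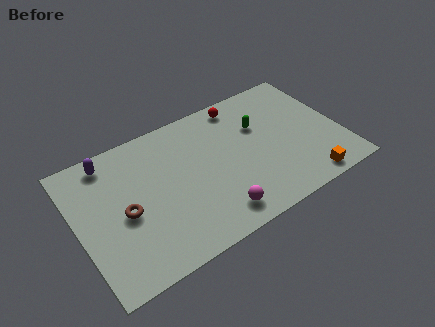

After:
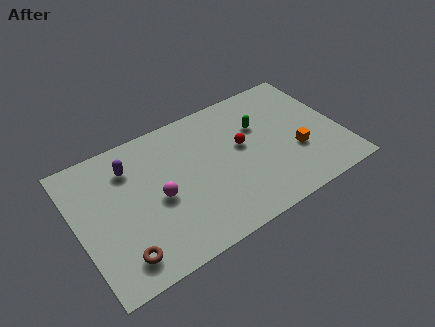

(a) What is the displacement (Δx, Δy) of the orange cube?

(-0.2, 2.3)

The orange cube started near (13.1, 1.0) and ended near (12.9, 3.3).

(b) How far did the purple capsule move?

1.5

From (2.3, 8.0) to (3.4, 7.0), the purple capsule covered √(1.1² + 1.0²) ≈ 1.5 units.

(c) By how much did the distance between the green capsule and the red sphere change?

-0.7

The distance was about 2.2 in the first image and 1.5 in the second, so they moved 0.7 units closer together.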